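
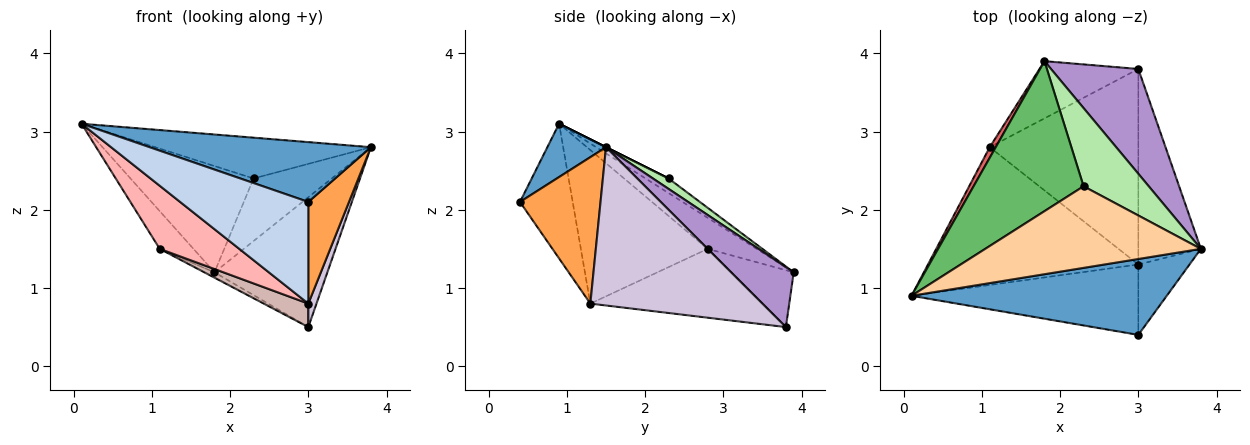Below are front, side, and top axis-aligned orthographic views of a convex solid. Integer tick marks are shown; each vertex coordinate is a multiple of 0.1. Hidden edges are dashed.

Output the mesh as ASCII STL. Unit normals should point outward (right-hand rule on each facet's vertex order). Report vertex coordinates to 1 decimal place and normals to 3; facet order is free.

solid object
 facet normal 0.162 -0.611 0.775
  outer loop
   vertex 3.0 0.4 2.1
   vertex 3.8 1.5 2.8
   vertex 0.1 0.9 3.1
  endloop
 endfacet
 facet normal -0.320 -0.779 -0.539
  outer loop
   vertex 3.0 1.3 0.8
   vertex 3.0 0.4 2.1
   vertex 0.1 0.9 3.1
  endloop
 endfacet
 facet normal 0.852 -0.430 -0.298
  outer loop
   vertex 3.0 1.3 0.8
   vertex 3.8 1.5 2.8
   vertex 3.0 0.4 2.1
  endloop
 endfacet
 facet normal 0.000 0.447 0.894
  outer loop
   vertex 2.3 2.3 2.4
   vertex 0.1 0.9 3.1
   vertex 3.8 1.5 2.8
  endloop
 endfacet
 facet normal -0.108 0.575 0.811
  outer loop
   vertex 2.3 2.3 2.4
   vertex 1.8 3.9 1.2
   vertex 0.1 0.9 3.1
  endloop
 endfacet
 facet normal 0.124 0.620 0.775
  outer loop
   vertex 2.3 2.3 2.4
   vertex 3.8 1.5 2.8
   vertex 1.8 3.9 1.2
  endloop
 endfacet
 facet normal -0.813 0.560 0.157
  outer loop
   vertex 1.1 2.8 1.5
   vertex 0.1 0.9 3.1
   vertex 1.8 3.9 1.2
  endloop
 endfacet
 facet normal -0.553 -0.347 -0.758
  outer loop
   vertex 1.1 2.8 1.5
   vertex 3.0 1.3 0.8
   vertex 0.1 0.9 3.1
  endloop
 endfacet
 facet normal 0.396 0.715 0.577
  outer loop
   vertex 3.0 3.8 0.5
   vertex 1.8 3.9 1.2
   vertex 3.8 1.5 2.8
  endloop
 endfacet
 facet normal 0.929 -0.044 -0.367
  outer loop
   vertex 3.0 3.8 0.5
   vertex 3.8 1.5 2.8
   vertex 3.0 1.3 0.8
  endloop
 endfacet
 facet normal -0.497 0.081 -0.864
  outer loop
   vertex 3.0 3.8 0.5
   vertex 1.1 2.8 1.5
   vertex 1.8 3.9 1.2
  endloop
 endfacet
 facet normal -0.418 -0.108 -0.902
  outer loop
   vertex 3.0 3.8 0.5
   vertex 3.0 1.3 0.8
   vertex 1.1 2.8 1.5
  endloop
 endfacet
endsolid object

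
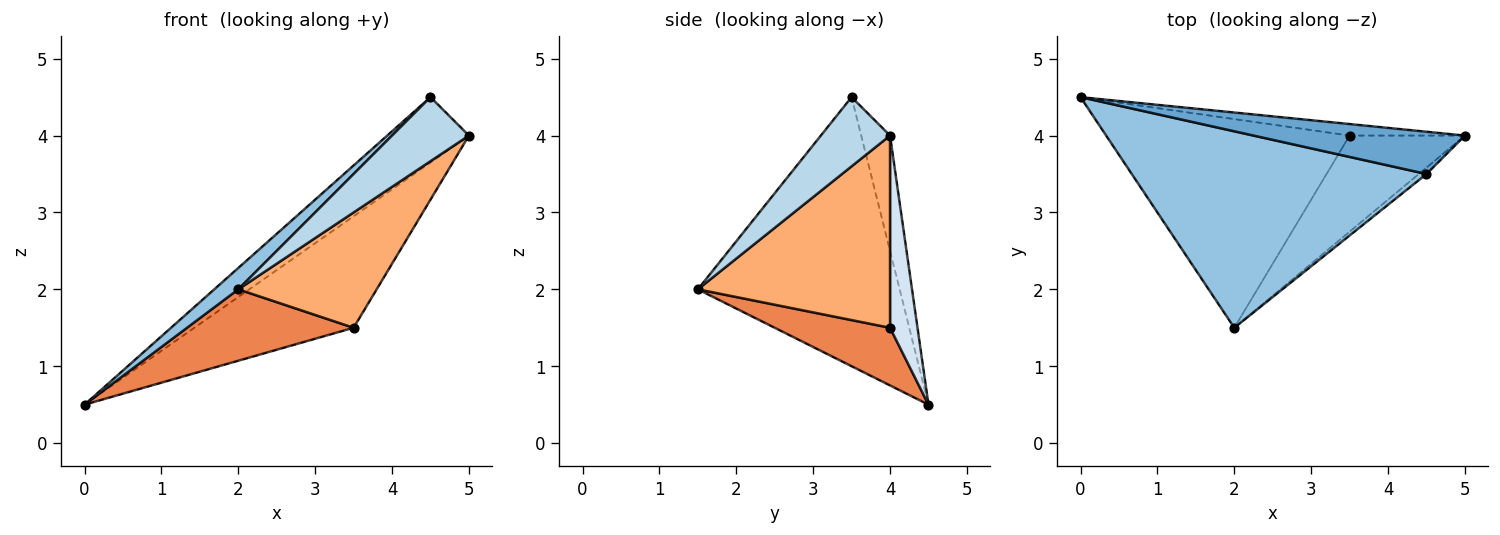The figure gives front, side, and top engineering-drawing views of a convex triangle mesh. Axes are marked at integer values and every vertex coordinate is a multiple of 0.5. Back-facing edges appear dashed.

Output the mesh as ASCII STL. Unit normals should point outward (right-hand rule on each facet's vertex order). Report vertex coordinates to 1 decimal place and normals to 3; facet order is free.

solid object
 facet normal -0.284 0.805 0.521
  outer loop
   vertex 4.5 3.5 4.5
   vertex 5.0 4.0 4.0
   vertex 0.0 4.5 0.5
  endloop
 endfacet
 facet normal -0.672 -0.080 0.736
  outer loop
   vertex 4.5 3.5 4.5
   vertex 0.0 4.5 0.5
   vertex 2.0 1.5 2.0
  endloop
 endfacet
 facet normal 0.667 -0.741 -0.074
  outer loop
   vertex 4.5 3.5 4.5
   vertex 2.0 1.5 2.0
   vertex 5.0 4.0 4.0
  endloop
 endfacet
 facet normal 0.169 0.980 -0.101
  outer loop
   vertex 3.5 4.0 1.5
   vertex 0.0 4.5 0.5
   vertex 5.0 4.0 4.0
  endloop
 endfacet
 facet normal 0.219 -0.316 -0.923
  outer loop
   vertex 3.5 4.0 1.5
   vertex 2.0 1.5 2.0
   vertex 0.0 4.5 0.5
  endloop
 endfacet
 facet normal 0.730 -0.525 -0.438
  outer loop
   vertex 3.5 4.0 1.5
   vertex 5.0 4.0 4.0
   vertex 2.0 1.5 2.0
  endloop
 endfacet
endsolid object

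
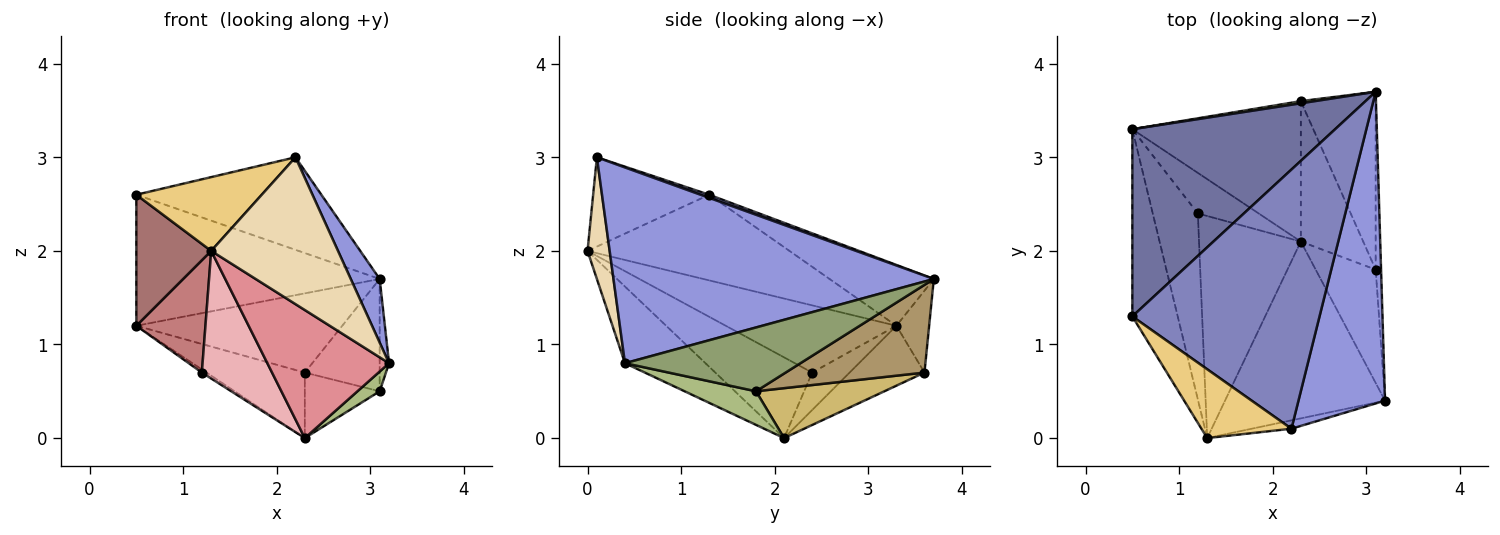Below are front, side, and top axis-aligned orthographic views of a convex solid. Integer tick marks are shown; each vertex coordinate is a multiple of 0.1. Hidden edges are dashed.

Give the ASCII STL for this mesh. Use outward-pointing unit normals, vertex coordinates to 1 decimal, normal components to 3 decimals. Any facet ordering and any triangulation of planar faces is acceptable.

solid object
 facet normal -0.239 0.557 0.796
  outer loop
   vertex 0.5 3.3 1.2
   vertex 0.5 1.3 2.6
   vertex 3.1 3.7 1.7
  endloop
 endfacet
 facet normal 0.016 0.336 0.942
  outer loop
   vertex 2.2 0.1 3.0
   vertex 3.1 3.7 1.7
   vertex 0.5 1.3 2.6
  endloop
 endfacet
 facet normal 0.911 -0.082 0.403
  outer loop
   vertex 2.2 0.1 3.0
   vertex 3.2 0.4 0.8
   vertex 3.1 3.7 1.7
  endloop
 endfacet
 facet normal -0.523 0.065 -0.850
  outer loop
   vertex 1.2 2.4 0.7
   vertex 0.5 3.3 1.2
   vertex 2.3 2.1 0.0
  endloop
 endfacet
 facet normal 0.995 0.053 -0.084
  outer loop
   vertex 3.1 1.8 0.5
   vertex 3.1 3.7 1.7
   vertex 3.2 0.4 0.8
  endloop
 endfacet
 facet normal 0.483 -0.150 -0.863
  outer loop
   vertex 3.1 1.8 0.5
   vertex 3.2 0.4 0.8
   vertex 2.3 2.1 0.0
  endloop
 endfacet
 facet normal -0.157 0.987 0.027
  outer loop
   vertex 2.3 3.6 0.7
   vertex 0.5 3.3 1.2
   vertex 3.1 3.7 1.7
  endloop
 endfacet
 facet normal -0.307 0.403 -0.863
  outer loop
   vertex 2.3 3.6 0.7
   vertex 2.3 2.1 0.0
   vertex 0.5 3.3 1.2
  endloop
 endfacet
 facet normal 0.704 0.379 -0.601
  outer loop
   vertex 2.3 3.6 0.7
   vertex 3.1 3.7 1.7
   vertex 3.1 1.8 0.5
  endloop
 endfacet
 facet normal 0.587 0.342 -0.734
  outer loop
   vertex 2.3 3.6 0.7
   vertex 3.1 1.8 0.5
   vertex 2.3 2.1 0.0
  endloop
 endfacet
 facet normal -0.560 -0.606 0.565
  outer loop
   vertex 1.3 0.0 2.0
   vertex 2.2 0.1 3.0
   vertex 0.5 1.3 2.6
  endloop
 endfacet
 facet normal 0.172 -0.984 -0.056
  outer loop
   vertex 1.3 0.0 2.0
   vertex 3.2 0.4 0.8
   vertex 2.2 0.1 3.0
  endloop
 endfacet
 facet normal -0.840 -0.311 -0.445
  outer loop
   vertex 1.3 0.0 2.0
   vertex 0.5 1.3 2.6
   vertex 0.5 3.3 1.2
  endloop
 endfacet
 facet normal -0.787 -0.319 -0.528
  outer loop
   vertex 1.3 0.0 2.0
   vertex 0.5 3.3 1.2
   vertex 1.2 2.4 0.7
  endloop
 endfacet
 facet normal -0.362 -0.547 -0.755
  outer loop
   vertex 1.3 0.0 2.0
   vertex 2.3 2.1 0.0
   vertex 3.2 0.4 0.8
  endloop
 endfacet
 facet normal -0.567 -0.411 -0.714
  outer loop
   vertex 1.3 0.0 2.0
   vertex 1.2 2.4 0.7
   vertex 2.3 2.1 0.0
  endloop
 endfacet
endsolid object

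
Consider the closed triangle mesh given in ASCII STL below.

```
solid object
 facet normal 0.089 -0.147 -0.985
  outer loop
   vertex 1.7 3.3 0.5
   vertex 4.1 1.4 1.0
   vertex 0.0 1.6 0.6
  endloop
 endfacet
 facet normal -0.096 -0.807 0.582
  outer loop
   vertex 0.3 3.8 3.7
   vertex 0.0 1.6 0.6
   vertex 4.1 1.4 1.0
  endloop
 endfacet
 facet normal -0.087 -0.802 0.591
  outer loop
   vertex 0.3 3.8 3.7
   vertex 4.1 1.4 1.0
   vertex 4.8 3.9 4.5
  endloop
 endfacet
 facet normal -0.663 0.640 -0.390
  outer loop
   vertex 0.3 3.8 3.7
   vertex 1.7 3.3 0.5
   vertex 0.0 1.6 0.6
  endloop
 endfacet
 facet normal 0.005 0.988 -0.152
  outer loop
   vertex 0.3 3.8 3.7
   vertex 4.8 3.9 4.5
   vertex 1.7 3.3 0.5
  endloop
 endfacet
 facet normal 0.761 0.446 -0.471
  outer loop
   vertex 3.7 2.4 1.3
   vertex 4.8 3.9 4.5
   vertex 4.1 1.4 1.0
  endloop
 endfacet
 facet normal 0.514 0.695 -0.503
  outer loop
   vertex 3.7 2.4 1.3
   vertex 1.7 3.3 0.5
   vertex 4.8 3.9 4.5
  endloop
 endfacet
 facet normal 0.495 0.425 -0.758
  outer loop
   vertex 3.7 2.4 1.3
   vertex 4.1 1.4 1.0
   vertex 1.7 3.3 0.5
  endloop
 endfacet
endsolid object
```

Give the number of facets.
8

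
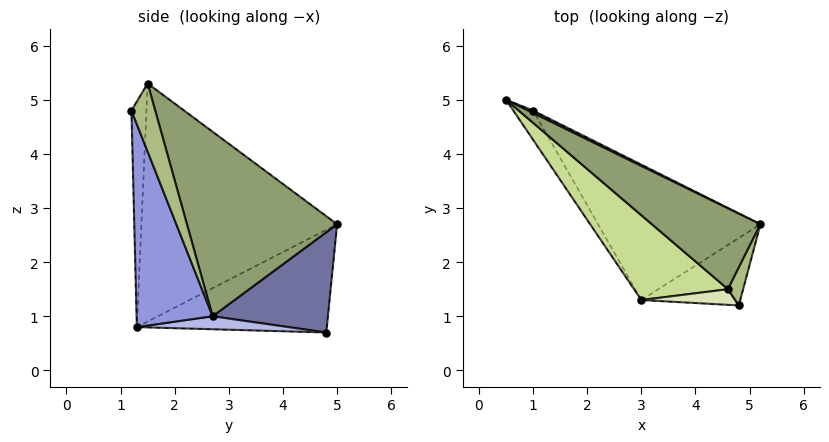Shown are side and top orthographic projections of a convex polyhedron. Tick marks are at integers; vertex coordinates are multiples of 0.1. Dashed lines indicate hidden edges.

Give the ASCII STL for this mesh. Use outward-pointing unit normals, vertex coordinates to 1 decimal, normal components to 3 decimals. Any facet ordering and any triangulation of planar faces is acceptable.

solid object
 facet normal 0.446 0.895 0.022
  outer loop
   vertex 1.0 4.8 0.7
   vertex 0.5 5.0 2.7
   vertex 5.2 2.7 1.0
  endloop
 endfacet
 facet normal -0.854 -0.493 -0.164
  outer loop
   vertex 3.0 1.3 0.8
   vertex 0.5 5.0 2.7
   vertex 1.0 4.8 0.7
  endloop
 endfacet
 facet normal 0.535 -0.804 -0.261
  outer loop
   vertex 3.0 1.3 0.8
   vertex 5.2 2.7 1.0
   vertex 4.8 1.2 4.8
  endloop
 endfacet
 facet normal 0.080 0.017 -0.997
  outer loop
   vertex 3.0 1.3 0.8
   vertex 1.0 4.8 0.7
   vertex 5.2 2.7 1.0
  endloop
 endfacet
 facet normal 0.504 0.811 0.297
  outer loop
   vertex 4.6 1.5 5.3
   vertex 5.2 2.7 1.0
   vertex 0.5 5.0 2.7
  endloop
 endfacet
 facet normal 0.938 0.278 0.208
  outer loop
   vertex 4.6 1.5 5.3
   vertex 4.8 1.2 4.8
   vertex 5.2 2.7 1.0
  endloop
 endfacet
 facet normal -0.720 -0.633 0.284
  outer loop
   vertex 4.6 1.5 5.3
   vertex 0.5 5.0 2.7
   vertex 3.0 1.3 0.8
  endloop
 endfacet
 facet normal -0.575 -0.782 0.239
  outer loop
   vertex 4.6 1.5 5.3
   vertex 3.0 1.3 0.8
   vertex 4.8 1.2 4.8
  endloop
 endfacet
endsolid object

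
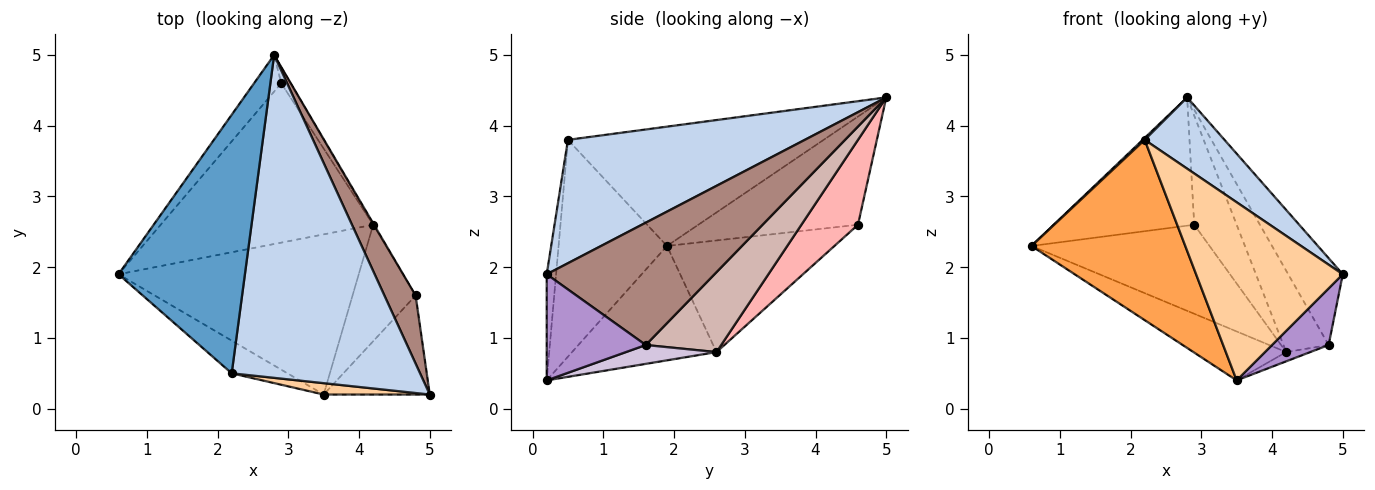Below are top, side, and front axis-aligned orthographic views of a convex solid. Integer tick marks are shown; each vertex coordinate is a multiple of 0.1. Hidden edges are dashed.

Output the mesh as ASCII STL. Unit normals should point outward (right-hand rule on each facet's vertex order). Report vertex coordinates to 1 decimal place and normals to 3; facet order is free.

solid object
 facet normal -0.686 -0.005 0.727
  outer loop
   vertex 2.2 0.5 3.8
   vertex 2.8 5.0 4.4
   vertex 0.6 1.9 2.3
  endloop
 endfacet
 facet normal 0.539 -0.182 0.823
  outer loop
   vertex 2.2 0.5 3.8
   vertex 5.0 0.2 1.9
   vertex 2.8 5.0 4.4
  endloop
 endfacet
 facet normal -0.570 -0.808 -0.147
  outer loop
   vertex 2.2 0.5 3.8
   vertex 0.6 1.9 2.3
   vertex 3.5 0.2 0.4
  endloop
 endfacet
 facet normal -0.064 -0.996 0.064
  outer loop
   vertex 2.2 0.5 3.8
   vertex 3.5 0.2 0.4
   vertex 5.0 0.2 1.9
  endloop
 endfacet
 facet normal -0.738 0.649 -0.185
  outer loop
   vertex 2.9 4.6 2.6
   vertex 0.6 1.9 2.3
   vertex 2.8 5.0 4.4
  endloop
 endfacet
 facet normal -0.414 0.266 -0.870
  outer loop
   vertex 4.2 2.6 0.8
   vertex 3.5 0.2 0.4
   vertex 0.6 1.9 2.3
  endloop
 endfacet
 facet normal -0.417 0.443 -0.794
  outer loop
   vertex 4.2 2.6 0.8
   vertex 0.6 1.9 2.3
   vertex 2.9 4.6 2.6
  endloop
 endfacet
 facet normal 0.797 0.598 -0.089
  outer loop
   vertex 4.2 2.6 0.8
   vertex 2.9 4.6 2.6
   vertex 2.8 5.0 4.4
  endloop
 endfacet
 facet normal 0.656 -0.375 -0.656
  outer loop
   vertex 4.8 1.6 0.9
   vertex 5.0 0.2 1.9
   vertex 3.5 0.2 0.4
  endloop
 endfacet
 facet normal 0.286 0.076 -0.955
  outer loop
   vertex 4.8 1.6 0.9
   vertex 3.5 0.2 0.4
   vertex 4.2 2.6 0.8
  endloop
 endfacet
 facet normal 0.924 0.301 0.236
  outer loop
   vertex 4.8 1.6 0.9
   vertex 2.8 5.0 4.4
   vertex 5.0 0.2 1.9
  endloop
 endfacet
 facet normal 0.858 0.514 -0.009
  outer loop
   vertex 4.8 1.6 0.9
   vertex 4.2 2.6 0.8
   vertex 2.8 5.0 4.4
  endloop
 endfacet
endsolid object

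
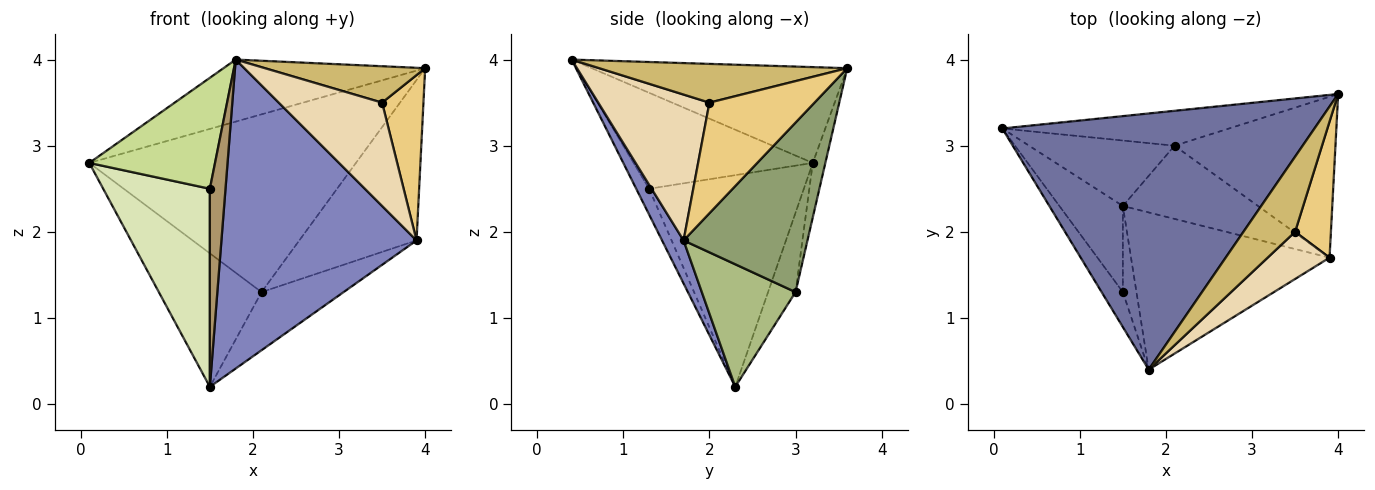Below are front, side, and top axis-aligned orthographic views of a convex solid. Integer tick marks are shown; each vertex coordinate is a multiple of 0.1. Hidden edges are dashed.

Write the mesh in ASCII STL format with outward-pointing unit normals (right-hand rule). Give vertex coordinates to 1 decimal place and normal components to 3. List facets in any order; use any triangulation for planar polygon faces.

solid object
 facet normal -0.286 0.226 0.931
  outer loop
   vertex 1.8 0.4 4.0
   vertex 4.0 3.6 3.9
   vertex 0.1 3.2 2.8
  endloop
 endfacet
 facet normal 0.098 -0.887 -0.451
  outer loop
   vertex 3.9 1.7 1.9
   vertex 1.8 0.4 4.0
   vertex 1.5 2.3 0.2
  endloop
 endfacet
 facet normal -0.046 0.980 -0.192
  outer loop
   vertex 2.1 3.0 1.3
   vertex 0.1 3.2 2.8
   vertex 4.0 3.6 3.9
  endloop
 endfacet
 facet normal -0.234 0.873 -0.428
  outer loop
   vertex 2.1 3.0 1.3
   vertex 1.5 2.3 0.2
   vertex 0.1 3.2 2.8
  endloop
 endfacet
 facet normal 0.598 0.566 -0.568
  outer loop
   vertex 2.1 3.0 1.3
   vertex 4.0 3.6 3.9
   vertex 3.9 1.7 1.9
  endloop
 endfacet
 facet normal 0.579 0.507 -0.638
  outer loop
   vertex 2.1 3.0 1.3
   vertex 3.9 1.7 1.9
   vertex 1.5 2.3 0.2
  endloop
 endfacet
 facet normal -0.805 -0.565 -0.178
  outer loop
   vertex 1.5 1.3 2.5
   vertex 1.8 0.4 4.0
   vertex 0.1 3.2 2.8
  endloop
 endfacet
 facet normal -0.799 -0.551 -0.240
  outer loop
   vertex 1.5 1.3 2.5
   vertex 0.1 3.2 2.8
   vertex 1.5 2.3 0.2
  endloop
 endfacet
 facet normal -0.604 -0.731 -0.318
  outer loop
   vertex 1.5 1.3 2.5
   vertex 1.5 2.3 0.2
   vertex 1.8 0.4 4.0
  endloop
 endfacet
 facet normal 0.559 -0.361 0.746
  outer loop
   vertex 3.5 2.0 3.5
   vertex 4.0 3.6 3.9
   vertex 1.8 0.4 4.0
  endloop
 endfacet
 facet normal 0.891 -0.351 0.288
  outer loop
   vertex 3.5 2.0 3.5
   vertex 3.9 1.7 1.9
   vertex 4.0 3.6 3.9
  endloop
 endfacet
 facet normal 0.699 -0.650 0.297
  outer loop
   vertex 3.5 2.0 3.5
   vertex 1.8 0.4 4.0
   vertex 3.9 1.7 1.9
  endloop
 endfacet
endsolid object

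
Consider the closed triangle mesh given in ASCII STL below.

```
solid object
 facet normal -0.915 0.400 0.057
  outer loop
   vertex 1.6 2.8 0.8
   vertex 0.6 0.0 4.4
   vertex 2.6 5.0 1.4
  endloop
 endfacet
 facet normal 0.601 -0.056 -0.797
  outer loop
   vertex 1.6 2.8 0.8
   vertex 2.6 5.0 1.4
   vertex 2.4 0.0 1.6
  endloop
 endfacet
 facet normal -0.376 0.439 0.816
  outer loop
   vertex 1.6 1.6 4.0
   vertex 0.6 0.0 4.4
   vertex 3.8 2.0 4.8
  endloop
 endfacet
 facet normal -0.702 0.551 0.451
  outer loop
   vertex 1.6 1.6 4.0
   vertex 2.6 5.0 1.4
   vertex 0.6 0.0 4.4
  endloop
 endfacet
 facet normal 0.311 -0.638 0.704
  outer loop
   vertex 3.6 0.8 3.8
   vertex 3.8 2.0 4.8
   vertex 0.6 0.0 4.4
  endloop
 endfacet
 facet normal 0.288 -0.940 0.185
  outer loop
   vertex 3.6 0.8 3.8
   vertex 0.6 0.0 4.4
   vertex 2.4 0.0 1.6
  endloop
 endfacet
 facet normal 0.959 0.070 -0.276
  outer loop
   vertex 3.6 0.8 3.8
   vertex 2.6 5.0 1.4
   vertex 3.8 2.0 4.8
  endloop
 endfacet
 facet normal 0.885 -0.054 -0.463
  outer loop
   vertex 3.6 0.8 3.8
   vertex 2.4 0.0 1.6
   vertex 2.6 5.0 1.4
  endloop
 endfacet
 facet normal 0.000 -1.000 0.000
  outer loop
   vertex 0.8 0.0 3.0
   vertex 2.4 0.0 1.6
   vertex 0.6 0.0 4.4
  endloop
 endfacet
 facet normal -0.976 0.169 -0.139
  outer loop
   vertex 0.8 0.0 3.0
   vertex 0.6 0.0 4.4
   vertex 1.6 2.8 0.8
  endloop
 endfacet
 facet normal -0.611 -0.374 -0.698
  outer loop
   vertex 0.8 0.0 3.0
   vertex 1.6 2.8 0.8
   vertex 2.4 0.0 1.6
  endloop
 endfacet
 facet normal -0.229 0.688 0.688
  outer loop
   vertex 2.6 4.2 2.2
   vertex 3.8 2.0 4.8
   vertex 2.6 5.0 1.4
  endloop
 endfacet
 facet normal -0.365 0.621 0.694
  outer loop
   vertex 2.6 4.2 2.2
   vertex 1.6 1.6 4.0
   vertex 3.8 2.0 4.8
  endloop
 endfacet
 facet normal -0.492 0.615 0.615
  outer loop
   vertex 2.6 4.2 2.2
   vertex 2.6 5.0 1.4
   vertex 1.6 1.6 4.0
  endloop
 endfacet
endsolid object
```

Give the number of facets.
14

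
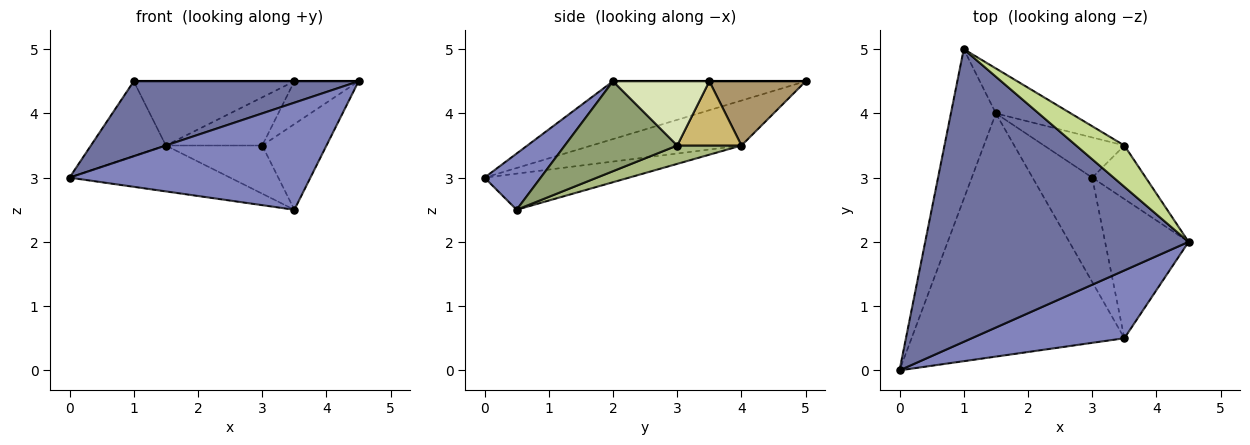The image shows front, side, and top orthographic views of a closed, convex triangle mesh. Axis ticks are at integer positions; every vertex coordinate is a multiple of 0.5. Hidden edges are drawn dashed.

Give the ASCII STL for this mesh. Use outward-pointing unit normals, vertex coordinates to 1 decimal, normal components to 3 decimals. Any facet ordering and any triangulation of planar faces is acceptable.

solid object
 facet normal -0.208 -0.243 0.948
  outer loop
   vertex 1.0 5.0 4.5
   vertex 0.0 0.0 3.0
   vertex 4.5 2.0 4.5
  endloop
 endfacet
 facet normal 0.193 -0.829 0.525
  outer loop
   vertex 3.5 0.5 2.5
   vertex 4.5 2.0 4.5
   vertex 0.0 0.0 3.0
  endloop
 endfacet
 facet normal -0.667 0.333 -0.667
  outer loop
   vertex 1.5 4.0 3.5
   vertex 0.0 0.0 3.0
   vertex 1.0 5.0 4.5
  endloop
 endfacet
 facet normal -0.165 0.183 -0.969
  outer loop
   vertex 1.5 4.0 3.5
   vertex 3.5 0.5 2.5
   vertex 0.0 0.0 3.0
  endloop
 endfacet
 facet normal 0.676 0.386 -0.628
  outer loop
   vertex 3.0 3.0 3.5
   vertex 4.5 2.0 4.5
   vertex 3.5 0.5 2.5
  endloop
 endfacet
 facet normal 0.269 0.404 -0.874
  outer loop
   vertex 3.0 3.0 3.5
   vertex 3.5 0.5 2.5
   vertex 1.5 4.0 3.5
  endloop
 endfacet
 facet normal 0.000 0.000 1.000
  outer loop
   vertex 3.5 3.5 4.5
   vertex 1.0 5.0 4.5
   vertex 4.5 2.0 4.5
  endloop
 endfacet
 facet normal 0.684 0.456 -0.570
  outer loop
   vertex 3.5 3.5 4.5
   vertex 4.5 2.0 4.5
   vertex 3.0 3.0 3.5
  endloop
 endfacet
 facet normal 0.441 0.735 -0.515
  outer loop
   vertex 3.5 3.5 4.5
   vertex 1.5 4.0 3.5
   vertex 1.0 5.0 4.5
  endloop
 endfacet
 facet normal 0.456 0.684 -0.570
  outer loop
   vertex 3.5 3.5 4.5
   vertex 3.0 3.0 3.5
   vertex 1.5 4.0 3.5
  endloop
 endfacet
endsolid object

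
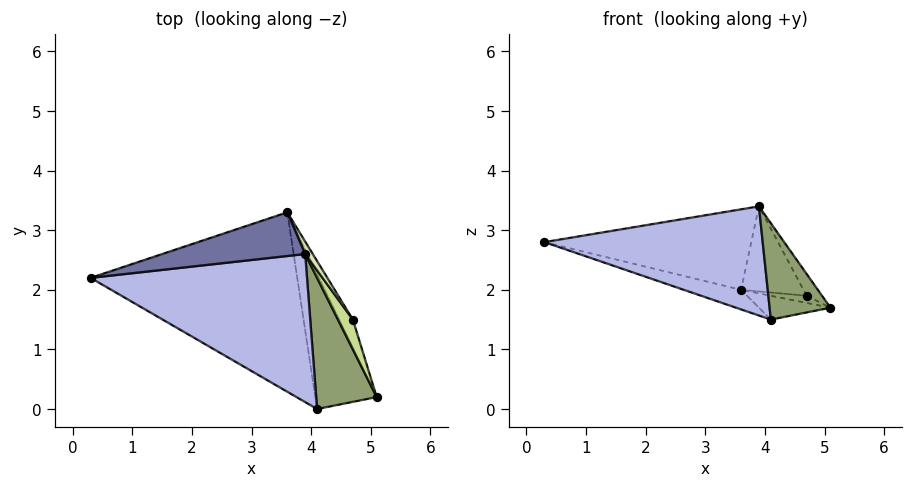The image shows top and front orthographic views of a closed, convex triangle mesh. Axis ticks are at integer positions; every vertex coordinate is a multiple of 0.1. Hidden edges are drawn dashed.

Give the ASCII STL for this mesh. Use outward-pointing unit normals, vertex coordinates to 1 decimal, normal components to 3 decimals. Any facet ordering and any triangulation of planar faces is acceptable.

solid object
 facet normal -0.174 0.865 0.470
  outer loop
   vertex 3.9 2.6 3.4
   vertex 3.6 3.3 2.0
   vertex 0.3 2.2 2.8
  endloop
 endfacet
 facet normal -0.267 0.105 -0.958
  outer loop
   vertex 4.1 0.0 1.5
   vertex 0.3 2.2 2.8
   vertex 3.6 3.3 2.0
  endloop
 endfacet
 facet normal 0.160 0.172 -0.972
  outer loop
   vertex 4.1 0.0 1.5
   vertex 3.6 3.3 2.0
   vertex 5.1 0.2 1.7
  endloop
 endfacet
 facet normal -0.068 -0.592 0.803
  outer loop
   vertex 4.1 0.0 1.5
   vertex 3.9 2.6 3.4
   vertex 0.3 2.2 2.8
  endloop
 endfacet
 facet normal -0.043 -0.592 0.805
  outer loop
   vertex 4.1 0.0 1.5
   vertex 5.1 0.2 1.7
   vertex 3.9 2.6 3.4
  endloop
 endfacet
 facet normal 0.300 0.234 -0.925
  outer loop
   vertex 4.7 1.5 1.9
   vertex 5.1 0.2 1.7
   vertex 3.6 3.3 2.0
  endloop
 endfacet
 facet normal 0.919 0.234 0.319
  outer loop
   vertex 4.7 1.5 1.9
   vertex 3.9 2.6 3.4
   vertex 5.1 0.2 1.7
  endloop
 endfacet
 facet normal 0.853 0.517 0.076
  outer loop
   vertex 4.7 1.5 1.9
   vertex 3.6 3.3 2.0
   vertex 3.9 2.6 3.4
  endloop
 endfacet
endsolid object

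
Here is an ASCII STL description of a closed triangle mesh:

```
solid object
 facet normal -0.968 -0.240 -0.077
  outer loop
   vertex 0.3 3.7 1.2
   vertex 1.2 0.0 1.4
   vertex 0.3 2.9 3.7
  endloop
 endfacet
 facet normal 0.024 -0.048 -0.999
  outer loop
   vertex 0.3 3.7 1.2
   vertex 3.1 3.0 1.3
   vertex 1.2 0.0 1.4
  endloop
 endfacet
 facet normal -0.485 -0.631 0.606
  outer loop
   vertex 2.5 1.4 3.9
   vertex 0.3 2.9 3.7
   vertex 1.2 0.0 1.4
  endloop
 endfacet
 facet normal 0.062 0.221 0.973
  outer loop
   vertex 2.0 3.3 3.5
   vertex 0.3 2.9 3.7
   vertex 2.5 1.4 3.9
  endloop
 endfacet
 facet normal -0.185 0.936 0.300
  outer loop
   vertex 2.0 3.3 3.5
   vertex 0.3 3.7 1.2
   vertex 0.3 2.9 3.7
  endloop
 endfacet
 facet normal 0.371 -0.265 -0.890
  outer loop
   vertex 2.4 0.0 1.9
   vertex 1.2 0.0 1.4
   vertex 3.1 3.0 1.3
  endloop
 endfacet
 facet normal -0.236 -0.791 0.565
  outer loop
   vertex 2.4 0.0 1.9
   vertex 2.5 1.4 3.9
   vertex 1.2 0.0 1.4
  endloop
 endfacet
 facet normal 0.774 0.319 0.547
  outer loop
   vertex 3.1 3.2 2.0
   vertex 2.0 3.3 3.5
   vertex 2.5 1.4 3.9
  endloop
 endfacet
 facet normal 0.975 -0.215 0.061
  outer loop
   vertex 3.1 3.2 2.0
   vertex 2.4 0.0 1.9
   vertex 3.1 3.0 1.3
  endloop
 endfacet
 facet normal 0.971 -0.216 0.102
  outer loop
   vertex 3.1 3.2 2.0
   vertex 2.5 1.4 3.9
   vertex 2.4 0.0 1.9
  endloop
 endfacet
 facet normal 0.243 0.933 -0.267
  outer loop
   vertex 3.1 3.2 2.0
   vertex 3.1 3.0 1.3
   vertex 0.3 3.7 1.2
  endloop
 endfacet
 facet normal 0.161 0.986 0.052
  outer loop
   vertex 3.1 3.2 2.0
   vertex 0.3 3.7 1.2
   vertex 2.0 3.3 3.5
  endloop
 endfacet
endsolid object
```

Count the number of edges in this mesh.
18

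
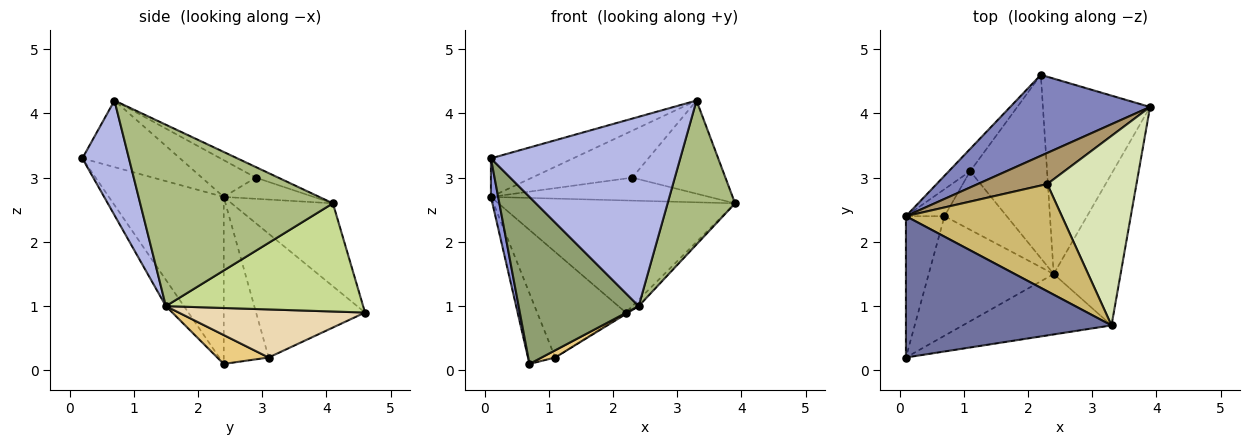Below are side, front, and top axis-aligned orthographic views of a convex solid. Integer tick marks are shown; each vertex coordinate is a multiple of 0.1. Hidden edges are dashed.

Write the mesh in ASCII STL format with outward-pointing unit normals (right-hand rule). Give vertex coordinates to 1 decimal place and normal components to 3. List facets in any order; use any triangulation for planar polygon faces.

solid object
 facet normal -0.298 0.251 0.921
  outer loop
   vertex 0.1 2.4 2.7
   vertex 0.1 0.2 3.3
   vertex 3.3 0.7 4.2
  endloop
 endfacet
 facet normal -0.328 0.766 0.553
  outer loop
   vertex 0.1 2.4 2.7
   vertex 3.9 4.1 2.6
   vertex 2.2 4.6 0.9
  endloop
 endfacet
 facet normal -0.973 -0.061 -0.224
  outer loop
   vertex 0.1 2.4 2.7
   vertex 0.7 2.4 0.1
   vertex 0.1 0.2 3.3
  endloop
 endfacet
 facet normal 0.228 -0.928 -0.296
  outer loop
   vertex 2.4 1.5 1.0
   vertex 3.3 0.7 4.2
   vertex 0.1 0.2 3.3
  endloop
 endfacet
 facet normal -0.121 -0.807 -0.578
  outer loop
   vertex 2.4 1.5 1.0
   vertex 0.1 0.2 3.3
   vertex 0.7 2.4 0.1
  endloop
 endfacet
 facet normal 0.891 -0.312 -0.329
  outer loop
   vertex 2.4 1.5 1.0
   vertex 3.9 4.1 2.6
   vertex 3.3 0.7 4.2
  endloop
 endfacet
 facet normal 0.710 0.023 -0.704
  outer loop
   vertex 2.4 1.5 1.0
   vertex 2.2 4.6 0.9
   vertex 3.9 4.1 2.6
  endloop
 endfacet
 facet normal -0.106 0.439 0.892
  outer loop
   vertex 2.3 2.9 3.0
   vertex 3.3 0.7 4.2
   vertex 3.9 4.1 2.6
  endloop
 endfacet
 facet normal -0.238 0.577 0.781
  outer loop
   vertex 2.3 2.9 3.0
   vertex 3.9 4.1 2.6
   vertex 0.1 2.4 2.7
  endloop
 endfacet
 facet normal -0.211 0.392 0.895
  outer loop
   vertex 2.3 2.9 3.0
   vertex 0.1 2.4 2.7
   vertex 3.3 0.7 4.2
  endloop
 endfacet
 facet normal 0.419 -0.110 -0.901
  outer loop
   vertex 1.1 3.1 0.2
   vertex 2.4 1.5 1.0
   vertex 0.7 2.4 0.1
  endloop
 endfacet
 facet normal 0.530 0.007 -0.848
  outer loop
   vertex 1.1 3.1 0.2
   vertex 2.2 4.6 0.9
   vertex 2.4 1.5 1.0
  endloop
 endfacet
 facet normal -0.840 0.507 -0.194
  outer loop
   vertex 1.1 3.1 0.2
   vertex 0.7 2.4 0.1
   vertex 0.1 2.4 2.7
  endloop
 endfacet
 facet normal -0.769 0.626 -0.132
  outer loop
   vertex 1.1 3.1 0.2
   vertex 0.1 2.4 2.7
   vertex 2.2 4.6 0.9
  endloop
 endfacet
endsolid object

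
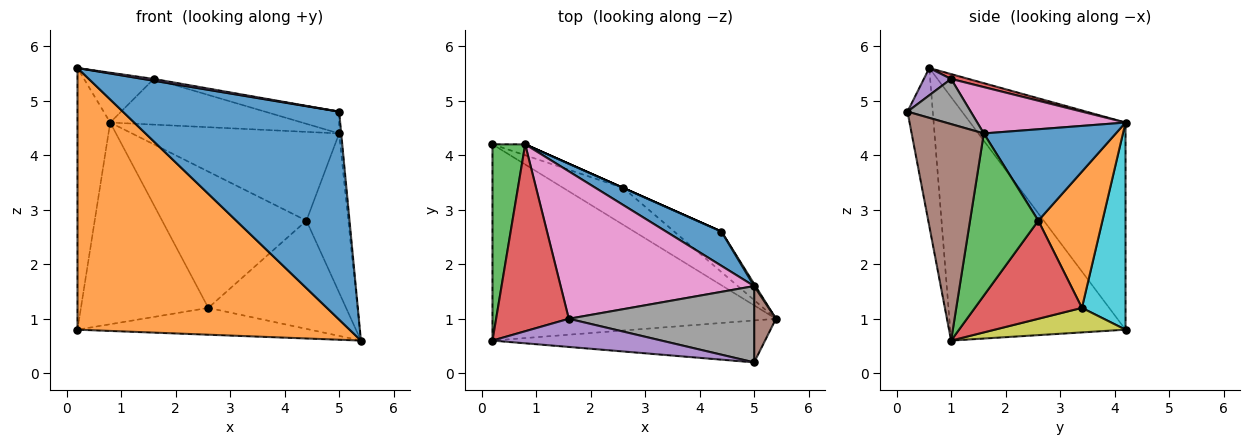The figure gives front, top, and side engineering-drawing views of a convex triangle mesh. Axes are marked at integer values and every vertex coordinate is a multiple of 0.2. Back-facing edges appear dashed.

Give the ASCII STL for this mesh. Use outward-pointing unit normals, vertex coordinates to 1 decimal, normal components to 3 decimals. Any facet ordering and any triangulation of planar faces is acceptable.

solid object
 facet normal -0.114 -0.974 -0.196
  outer loop
   vertex 5.0 0.2 4.8
   vertex 0.2 0.6 5.6
   vertex 5.4 1.0 0.6
  endloop
 endfacet
 facet normal -0.458 -0.711 -0.533
  outer loop
   vertex 0.2 4.2 0.8
   vertex 5.4 1.0 0.6
   vertex 0.2 0.6 5.6
  endloop
 endfacet
 facet normal -0.967 0.204 0.153
  outer loop
   vertex 0.2 4.2 0.8
   vertex 0.2 0.6 5.6
   vertex 0.8 4.2 4.6
  endloop
 endfacet
 facet normal 0.064 0.257 0.964
  outer loop
   vertex 1.6 1.0 5.4
   vertex 0.8 4.2 4.6
   vertex 0.2 0.6 5.6
  endloop
 endfacet
 facet normal 0.159 -0.064 0.985
  outer loop
   vertex 1.6 1.0 5.4
   vertex 0.2 0.6 5.6
   vertex 5.0 0.2 4.8
  endloop
 endfacet
 facet normal 0.995 0.029 0.100
  outer loop
   vertex 5.0 1.6 4.4
   vertex 5.0 0.2 4.8
   vertex 5.4 1.0 0.6
  endloop
 endfacet
 facet normal 0.223 0.289 0.931
  outer loop
   vertex 5.0 1.6 4.4
   vertex 0.8 4.2 4.6
   vertex 1.6 1.0 5.4
  endloop
 endfacet
 facet normal 0.228 0.267 0.936
  outer loop
   vertex 5.0 1.6 4.4
   vertex 1.6 1.0 5.4
   vertex 5.0 0.2 4.8
  endloop
 endfacet
 facet normal 0.314 0.558 -0.768
  outer loop
   vertex 2.6 3.4 1.2
   vertex 5.4 1.0 0.6
   vertex 0.2 4.2 0.8
  endloop
 endfacet
 facet normal 0.323 0.945 -0.051
  outer loop
   vertex 2.6 3.4 1.2
   vertex 0.2 4.2 0.8
   vertex 0.8 4.2 4.6
  endloop
 endfacet
 facet normal 0.511 0.802 0.309
  outer loop
   vertex 4.4 2.6 2.8
   vertex 0.8 4.2 4.6
   vertex 5.0 1.6 4.4
  endloop
 endfacet
 facet normal 0.406 0.914 0.000
  outer loop
   vertex 4.4 2.6 2.8
   vertex 2.6 3.4 1.2
   vertex 0.8 4.2 4.6
  endloop
 endfacet
 facet normal 0.852 0.523 0.007
  outer loop
   vertex 4.4 2.6 2.8
   vertex 5.0 1.6 4.4
   vertex 5.4 1.0 0.6
  endloop
 endfacet
 facet normal 0.588 0.757 -0.283
  outer loop
   vertex 4.4 2.6 2.8
   vertex 5.4 1.0 0.6
   vertex 2.6 3.4 1.2
  endloop
 endfacet
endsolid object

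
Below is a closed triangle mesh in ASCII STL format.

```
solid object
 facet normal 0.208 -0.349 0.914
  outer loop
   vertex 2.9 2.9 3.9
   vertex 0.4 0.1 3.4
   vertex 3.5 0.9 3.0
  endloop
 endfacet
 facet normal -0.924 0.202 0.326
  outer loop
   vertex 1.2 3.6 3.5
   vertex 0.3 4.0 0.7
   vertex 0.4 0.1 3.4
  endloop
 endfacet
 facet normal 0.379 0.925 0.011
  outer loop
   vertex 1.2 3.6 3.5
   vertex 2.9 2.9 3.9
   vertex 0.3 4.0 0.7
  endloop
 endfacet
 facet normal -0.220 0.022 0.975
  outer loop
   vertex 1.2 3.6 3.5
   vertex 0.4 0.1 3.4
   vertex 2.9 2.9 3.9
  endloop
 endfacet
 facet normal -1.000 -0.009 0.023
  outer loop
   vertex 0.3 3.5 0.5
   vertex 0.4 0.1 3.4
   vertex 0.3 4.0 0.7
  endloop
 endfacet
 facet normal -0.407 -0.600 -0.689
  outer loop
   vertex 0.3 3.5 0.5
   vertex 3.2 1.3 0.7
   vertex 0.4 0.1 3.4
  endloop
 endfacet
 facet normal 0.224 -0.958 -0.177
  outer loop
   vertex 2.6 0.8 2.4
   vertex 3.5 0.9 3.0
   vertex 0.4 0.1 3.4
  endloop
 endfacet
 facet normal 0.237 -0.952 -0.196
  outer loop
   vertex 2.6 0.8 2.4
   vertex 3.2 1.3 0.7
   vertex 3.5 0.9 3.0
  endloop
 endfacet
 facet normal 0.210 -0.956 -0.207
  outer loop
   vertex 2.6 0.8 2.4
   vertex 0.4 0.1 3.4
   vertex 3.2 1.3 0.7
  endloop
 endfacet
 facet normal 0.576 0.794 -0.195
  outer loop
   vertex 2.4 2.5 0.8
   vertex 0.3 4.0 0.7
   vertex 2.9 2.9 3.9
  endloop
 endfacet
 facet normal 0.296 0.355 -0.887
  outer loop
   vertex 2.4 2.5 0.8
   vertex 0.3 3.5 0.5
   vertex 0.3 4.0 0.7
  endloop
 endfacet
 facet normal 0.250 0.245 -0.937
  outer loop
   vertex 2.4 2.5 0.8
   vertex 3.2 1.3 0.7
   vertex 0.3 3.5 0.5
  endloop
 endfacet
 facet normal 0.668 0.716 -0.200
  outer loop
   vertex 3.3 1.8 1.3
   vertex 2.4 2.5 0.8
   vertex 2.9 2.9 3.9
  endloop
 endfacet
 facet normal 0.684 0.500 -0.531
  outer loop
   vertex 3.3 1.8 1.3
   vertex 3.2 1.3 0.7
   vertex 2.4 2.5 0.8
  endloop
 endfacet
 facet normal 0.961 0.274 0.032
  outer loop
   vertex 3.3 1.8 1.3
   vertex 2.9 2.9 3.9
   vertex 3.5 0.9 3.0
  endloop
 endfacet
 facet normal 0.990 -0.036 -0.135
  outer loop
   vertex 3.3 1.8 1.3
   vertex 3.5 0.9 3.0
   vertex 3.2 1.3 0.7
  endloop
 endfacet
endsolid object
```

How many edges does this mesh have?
24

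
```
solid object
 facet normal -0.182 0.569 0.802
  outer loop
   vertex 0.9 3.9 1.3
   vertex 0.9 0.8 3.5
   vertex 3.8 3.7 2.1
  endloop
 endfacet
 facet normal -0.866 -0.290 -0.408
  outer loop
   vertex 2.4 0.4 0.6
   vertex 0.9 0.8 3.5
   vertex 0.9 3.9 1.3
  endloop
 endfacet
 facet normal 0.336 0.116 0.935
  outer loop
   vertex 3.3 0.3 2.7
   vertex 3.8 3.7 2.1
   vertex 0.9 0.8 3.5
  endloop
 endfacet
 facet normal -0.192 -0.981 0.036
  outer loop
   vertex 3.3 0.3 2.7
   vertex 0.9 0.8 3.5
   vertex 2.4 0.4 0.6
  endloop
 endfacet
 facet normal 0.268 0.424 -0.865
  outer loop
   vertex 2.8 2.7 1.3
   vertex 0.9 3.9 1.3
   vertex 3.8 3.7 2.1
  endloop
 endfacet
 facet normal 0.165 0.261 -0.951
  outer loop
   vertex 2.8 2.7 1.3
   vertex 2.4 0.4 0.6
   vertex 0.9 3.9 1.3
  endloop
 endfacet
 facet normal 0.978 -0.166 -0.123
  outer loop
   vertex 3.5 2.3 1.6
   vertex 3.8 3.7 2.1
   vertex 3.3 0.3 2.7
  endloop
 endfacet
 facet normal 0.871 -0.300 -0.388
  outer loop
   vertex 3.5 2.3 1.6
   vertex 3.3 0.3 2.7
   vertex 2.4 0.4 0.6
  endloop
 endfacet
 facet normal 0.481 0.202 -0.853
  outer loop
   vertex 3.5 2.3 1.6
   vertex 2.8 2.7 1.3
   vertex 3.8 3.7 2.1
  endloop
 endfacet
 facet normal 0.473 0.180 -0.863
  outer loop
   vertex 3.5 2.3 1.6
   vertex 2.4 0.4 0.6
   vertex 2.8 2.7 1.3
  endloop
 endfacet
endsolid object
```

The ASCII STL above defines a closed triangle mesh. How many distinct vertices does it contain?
7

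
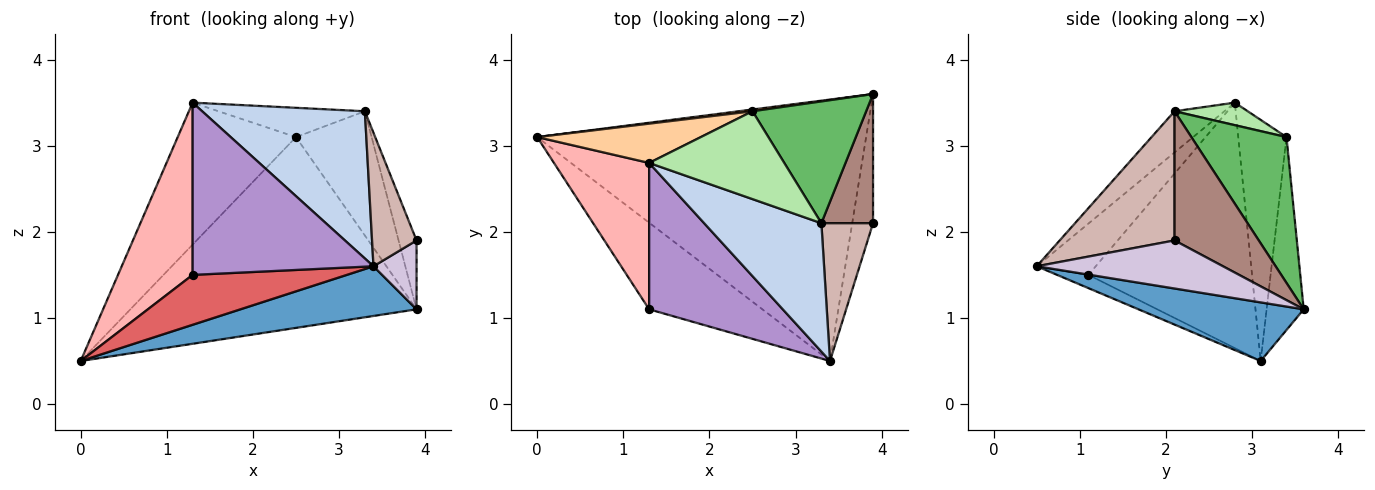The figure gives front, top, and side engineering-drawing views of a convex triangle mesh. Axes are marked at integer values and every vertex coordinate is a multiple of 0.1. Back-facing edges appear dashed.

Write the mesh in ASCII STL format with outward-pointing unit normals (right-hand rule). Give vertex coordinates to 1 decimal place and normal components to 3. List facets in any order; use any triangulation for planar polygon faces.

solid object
 facet normal 0.172 -0.184 -0.968
  outer loop
   vertex 3.4 0.5 1.6
   vertex 0.0 3.1 0.5
   vertex 3.9 3.6 1.1
  endloop
 endfacet
 facet normal -0.225 -0.734 0.640
  outer loop
   vertex 3.3 2.1 3.4
   vertex 1.3 2.8 3.5
   vertex 3.4 0.5 1.6
  endloop
 endfacet
 facet normal -0.129 0.992 0.009
  outer loop
   vertex 2.5 3.4 3.1
   vertex 3.9 3.6 1.1
   vertex 0.0 3.1 0.5
  endloop
 endfacet
 facet normal -0.366 0.897 0.248
  outer loop
   vertex 2.5 3.4 3.1
   vertex 0.0 3.1 0.5
   vertex 1.3 2.8 3.5
  endloop
 endfacet
 facet normal 0.668 0.531 0.521
  outer loop
   vertex 2.5 3.4 3.1
   vertex 3.3 2.1 3.4
   vertex 3.9 3.6 1.1
  endloop
 endfacet
 facet normal 0.156 0.312 0.937
  outer loop
   vertex 2.5 3.4 3.1
   vertex 1.3 2.8 3.5
   vertex 3.3 2.1 3.4
  endloop
 endfacet
 facet normal -0.101 -0.497 -0.862
  outer loop
   vertex 1.3 1.1 1.5
   vertex 0.0 3.1 0.5
   vertex 3.4 0.5 1.6
  endloop
 endfacet
 facet normal -0.858 -0.391 0.333
  outer loop
   vertex 1.3 1.1 1.5
   vertex 1.3 2.8 3.5
   vertex 0.0 3.1 0.5
  endloop
 endfacet
 facet normal -0.241 -0.739 0.629
  outer loop
   vertex 1.3 1.1 1.5
   vertex 3.4 0.5 1.6
   vertex 1.3 2.8 3.5
  endloop
 endfacet
 facet normal 0.898 -0.208 -0.389
  outer loop
   vertex 3.9 2.1 1.9
   vertex 3.4 0.5 1.6
   vertex 3.9 3.6 1.1
  endloop
 endfacet
 facet normal 0.911 0.194 0.364
  outer loop
   vertex 3.9 2.1 1.9
   vertex 3.9 3.6 1.1
   vertex 3.3 2.1 3.4
  endloop
 endfacet
 facet normal 0.874 -0.339 0.349
  outer loop
   vertex 3.9 2.1 1.9
   vertex 3.3 2.1 3.4
   vertex 3.4 0.5 1.6
  endloop
 endfacet
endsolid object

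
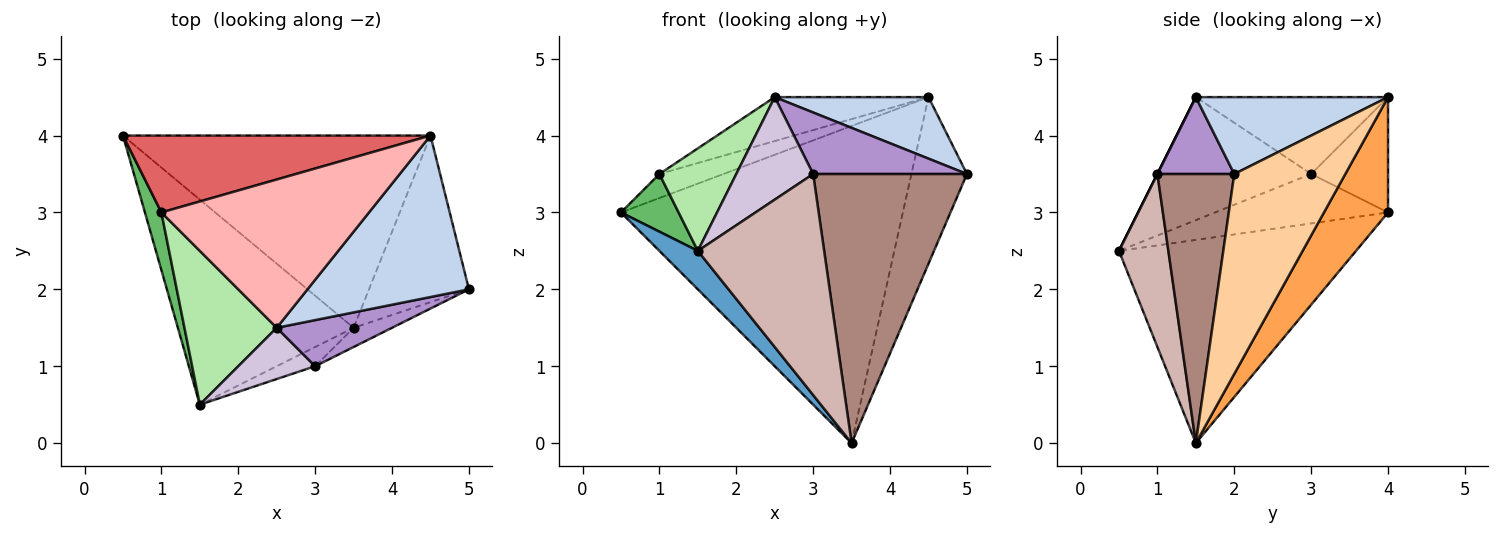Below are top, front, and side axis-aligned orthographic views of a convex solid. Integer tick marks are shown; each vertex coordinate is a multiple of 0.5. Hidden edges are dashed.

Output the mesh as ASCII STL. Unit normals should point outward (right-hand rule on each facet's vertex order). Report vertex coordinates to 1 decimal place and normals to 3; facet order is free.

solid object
 facet normal -0.751 -0.122 -0.649
  outer loop
   vertex 3.5 1.5 0.0
   vertex 1.5 0.5 2.5
   vertex 0.5 4.0 3.0
  endloop
 endfacet
 facet normal 0.407 -0.325 0.854
  outer loop
   vertex 4.5 4.0 4.5
   vertex 2.5 1.5 4.5
   vertex 5.0 2.0 3.5
  endloop
 endfacet
 facet normal 0.191 0.839 -0.509
  outer loop
   vertex 4.5 4.0 4.5
   vertex 3.5 1.5 0.0
   vertex 0.5 4.0 3.0
  endloop
 endfacet
 facet normal 0.816 0.408 -0.408
  outer loop
   vertex 4.5 4.0 4.5
   vertex 5.0 2.0 3.5
   vertex 3.5 1.5 0.0
  endloop
 endfacet
 facet normal -0.905 -0.302 0.302
  outer loop
   vertex 1.0 3.0 3.5
   vertex 0.5 4.0 3.0
   vertex 1.5 0.5 2.5
  endloop
 endfacet
 facet normal -0.743 -0.371 0.557
  outer loop
   vertex 1.0 3.0 3.5
   vertex 1.5 0.5 2.5
   vertex 2.5 1.5 4.5
  endloop
 endfacet
 facet normal -0.337 0.281 0.899
  outer loop
   vertex 1.0 3.0 3.5
   vertex 4.5 4.0 4.5
   vertex 0.5 4.0 3.0
  endloop
 endfacet
 facet normal -0.335 0.268 0.904
  outer loop
   vertex 1.0 3.0 3.5
   vertex 2.5 1.5 4.5
   vertex 4.5 4.0 4.5
  endloop
 endfacet
 facet normal 0.371 -0.743 0.557
  outer loop
   vertex 3.0 1.0 3.5
   vertex 5.0 2.0 3.5
   vertex 2.5 1.5 4.5
  endloop
 endfacet
 facet normal 0.000 -0.894 0.447
  outer loop
   vertex 3.0 1.0 3.5
   vertex 2.5 1.5 4.5
   vertex 1.5 0.5 2.5
  endloop
 endfacet
 facet normal 0.446 -0.893 -0.064
  outer loop
   vertex 3.0 1.0 3.5
   vertex 3.5 1.5 0.0
   vertex 5.0 2.0 3.5
  endloop
 endfacet
 facet normal 0.363 -0.928 -0.081
  outer loop
   vertex 3.0 1.0 3.5
   vertex 1.5 0.5 2.5
   vertex 3.5 1.5 0.0
  endloop
 endfacet
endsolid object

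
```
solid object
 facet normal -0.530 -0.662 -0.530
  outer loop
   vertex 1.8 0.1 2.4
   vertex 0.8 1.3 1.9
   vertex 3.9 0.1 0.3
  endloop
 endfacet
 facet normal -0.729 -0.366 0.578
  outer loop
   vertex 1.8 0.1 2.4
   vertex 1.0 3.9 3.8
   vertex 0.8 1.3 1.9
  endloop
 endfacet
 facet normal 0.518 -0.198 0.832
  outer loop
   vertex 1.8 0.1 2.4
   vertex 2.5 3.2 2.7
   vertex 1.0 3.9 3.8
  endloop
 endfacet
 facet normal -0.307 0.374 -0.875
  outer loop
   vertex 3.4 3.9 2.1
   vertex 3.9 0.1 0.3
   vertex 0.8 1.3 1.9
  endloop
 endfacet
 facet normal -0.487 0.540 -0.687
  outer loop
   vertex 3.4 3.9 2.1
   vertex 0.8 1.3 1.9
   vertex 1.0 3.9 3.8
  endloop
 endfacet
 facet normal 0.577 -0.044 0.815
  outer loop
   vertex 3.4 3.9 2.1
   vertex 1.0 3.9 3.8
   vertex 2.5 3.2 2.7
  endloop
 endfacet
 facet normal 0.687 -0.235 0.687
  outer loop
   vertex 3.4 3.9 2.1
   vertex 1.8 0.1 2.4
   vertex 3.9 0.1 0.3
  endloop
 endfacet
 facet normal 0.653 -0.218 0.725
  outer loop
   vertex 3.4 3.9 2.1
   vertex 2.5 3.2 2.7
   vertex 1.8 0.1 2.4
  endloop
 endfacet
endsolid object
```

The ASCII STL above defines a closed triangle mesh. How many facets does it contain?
8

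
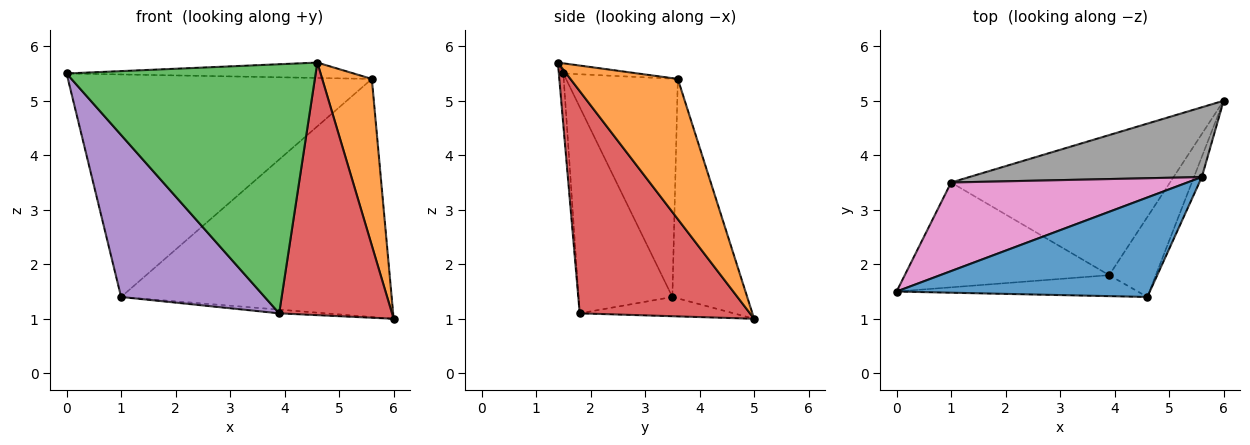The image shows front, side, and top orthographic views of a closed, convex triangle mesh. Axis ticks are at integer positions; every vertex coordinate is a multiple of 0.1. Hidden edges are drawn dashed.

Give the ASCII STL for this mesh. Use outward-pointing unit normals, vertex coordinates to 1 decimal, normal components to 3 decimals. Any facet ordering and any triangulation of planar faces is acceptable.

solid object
 facet normal -0.040 0.153 0.987
  outer loop
   vertex 5.6 3.6 5.4
   vertex 0.0 1.5 5.5
   vertex 4.6 1.4 5.7
  endloop
 endfacet
 facet normal 0.907 -0.419 -0.051
  outer loop
   vertex 5.6 3.6 5.4
   vertex 4.6 1.4 5.7
   vertex 6.0 5.0 1.0
  endloop
 endfacet
 facet normal -0.018 -0.996 -0.084
  outer loop
   vertex 3.9 1.8 1.1
   vertex 4.6 1.4 5.7
   vertex 0.0 1.5 5.5
  endloop
 endfacet
 facet normal 0.821 -0.544 -0.172
  outer loop
   vertex 3.9 1.8 1.1
   vertex 6.0 5.0 1.0
   vertex 4.6 1.4 5.7
  endloop
 endfacet
 facet normal -0.481 -0.736 -0.476
  outer loop
   vertex 1.0 3.5 1.4
   vertex 3.9 1.8 1.1
   vertex 0.0 1.5 5.5
  endloop
 endfacet
 facet normal -0.088 0.026 -0.996
  outer loop
   vertex 1.0 3.5 1.4
   vertex 6.0 5.0 1.0
   vertex 3.9 1.8 1.1
  endloop
 endfacet
 facet normal -0.323 0.879 0.350
  outer loop
   vertex 1.0 3.5 1.4
   vertex 0.0 1.5 5.5
   vertex 5.6 3.6 5.4
  endloop
 endfacet
 facet normal -0.257 0.928 0.272
  outer loop
   vertex 1.0 3.5 1.4
   vertex 5.6 3.6 5.4
   vertex 6.0 5.0 1.0
  endloop
 endfacet
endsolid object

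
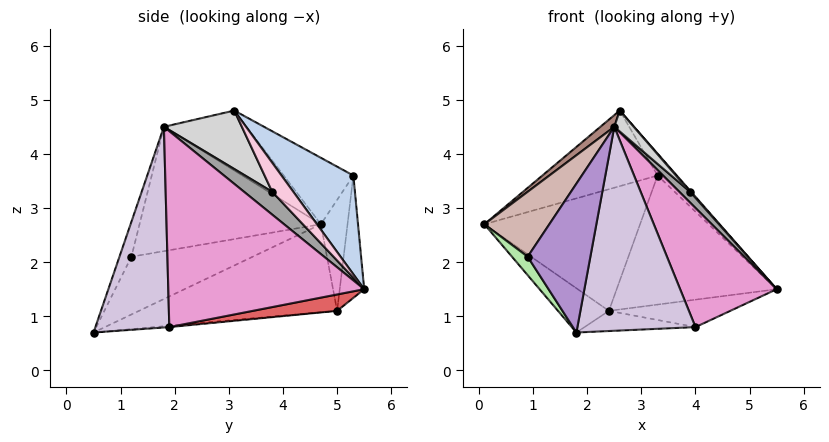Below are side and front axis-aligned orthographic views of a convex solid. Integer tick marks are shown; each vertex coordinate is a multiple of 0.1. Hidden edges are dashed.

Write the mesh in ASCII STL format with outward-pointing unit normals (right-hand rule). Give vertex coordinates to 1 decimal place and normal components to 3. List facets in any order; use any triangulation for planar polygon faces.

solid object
 facet normal -0.320 0.530 0.785
  outer loop
   vertex 3.3 5.3 3.6
   vertex 0.1 4.7 2.7
   vertex 2.6 3.1 4.8
  endloop
 endfacet
 facet normal 0.671 0.179 0.720
  outer loop
   vertex 3.3 5.3 3.6
   vertex 2.6 3.1 4.8
   vertex 5.5 5.5 1.5
  endloop
 endfacet
 facet normal -0.578 0.148 -0.803
  outer loop
   vertex 2.4 5.0 1.1
   vertex 1.8 0.5 0.7
   vertex 0.1 4.7 2.7
  endloop
 endfacet
 facet normal -0.168 0.984 -0.057
  outer loop
   vertex 2.4 5.0 1.1
   vertex 0.1 4.7 2.7
   vertex 3.3 5.3 3.6
  endloop
 endfacet
 facet normal -0.151 0.986 -0.064
  outer loop
   vertex 2.4 5.0 1.1
   vertex 3.3 5.3 3.6
   vertex 5.5 5.5 1.5
  endloop
 endfacet
 facet normal -0.860 -0.111 -0.497
  outer loop
   vertex 0.9 1.2 2.1
   vertex 0.1 4.7 2.7
   vertex 1.8 0.5 0.7
  endloop
 endfacet
 facet normal 0.103 0.148 -0.984
  outer loop
   vertex 4.0 1.9 0.8
   vertex 2.4 5.0 1.1
   vertex 5.5 5.5 1.5
  endloop
 endfacet
 facet normal -0.012 0.090 -0.996
  outer loop
   vertex 4.0 1.9 0.8
   vertex 1.8 0.5 0.7
   vertex 2.4 5.0 1.1
  endloop
 endfacet
 facet normal -0.176 -0.921 0.347
  outer loop
   vertex 2.5 1.8 4.5
   vertex 0.9 1.2 2.1
   vertex 1.8 0.5 0.7
  endloop
 endfacet
 facet normal 0.521 -0.832 0.189
  outer loop
   vertex 2.5 1.8 4.5
   vertex 1.8 0.5 0.7
   vertex 4.0 1.9 0.8
  endloop
 endfacet
 facet normal -0.681 -0.115 0.723
  outer loop
   vertex 2.5 1.8 4.5
   vertex 2.6 3.1 4.8
   vertex 0.1 4.7 2.7
  endloop
 endfacet
 facet normal -0.767 -0.275 0.580
  outer loop
   vertex 2.5 1.8 4.5
   vertex 0.1 4.7 2.7
   vertex 0.9 1.2 2.1
  endloop
 endfacet
 facet normal 0.846 -0.417 0.332
  outer loop
   vertex 2.5 1.8 4.5
   vertex 4.0 1.9 0.8
   vertex 5.5 5.5 1.5
  endloop
 endfacet
 facet normal 0.763 -0.036 0.645
  outer loop
   vertex 3.9 3.8 3.3
   vertex 5.5 5.5 1.5
   vertex 2.6 3.1 4.8
  endloop
 endfacet
 facet normal 0.838 -0.322 0.440
  outer loop
   vertex 3.9 3.8 3.3
   vertex 2.5 1.8 4.5
   vertex 5.5 5.5 1.5
  endloop
 endfacet
 facet normal 0.784 -0.196 0.588
  outer loop
   vertex 3.9 3.8 3.3
   vertex 2.6 3.1 4.8
   vertex 2.5 1.8 4.5
  endloop
 endfacet
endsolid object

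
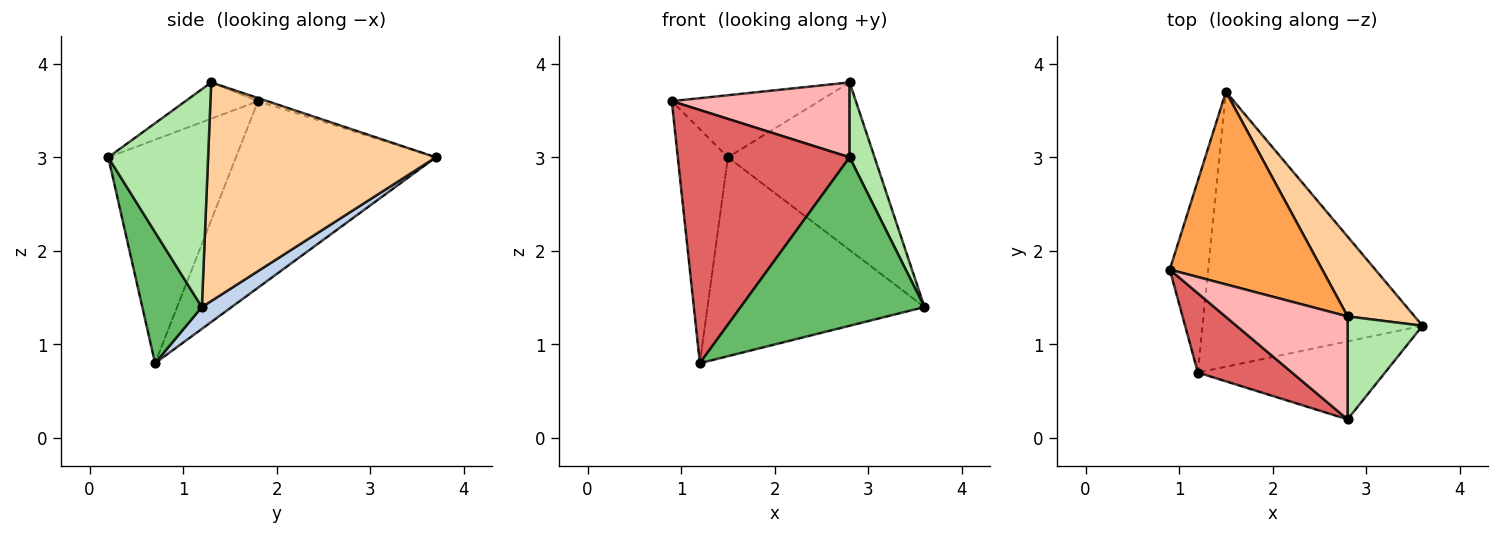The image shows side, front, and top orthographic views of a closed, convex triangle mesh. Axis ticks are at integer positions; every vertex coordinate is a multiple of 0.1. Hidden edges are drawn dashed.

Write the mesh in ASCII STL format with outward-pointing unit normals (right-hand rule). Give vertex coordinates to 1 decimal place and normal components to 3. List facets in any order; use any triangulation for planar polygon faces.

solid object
 facet normal -0.951 0.239 -0.196
  outer loop
   vertex 1.2 0.7 0.8
   vertex 0.9 1.8 3.6
   vertex 1.5 3.7 3.0
  endloop
 endfacet
 facet normal 0.080 0.584 -0.808
  outer loop
   vertex 1.2 0.7 0.8
   vertex 1.5 3.7 3.0
   vertex 3.6 1.2 1.4
  endloop
 endfacet
 facet normal -0.019 0.307 0.952
  outer loop
   vertex 2.8 1.3 3.8
   vertex 1.5 3.7 3.0
   vertex 0.9 1.8 3.6
  endloop
 endfacet
 facet normal 0.814 0.524 0.250
  outer loop
   vertex 2.8 1.3 3.8
   vertex 3.6 1.2 1.4
   vertex 1.5 3.7 3.0
  endloop
 endfacet
 facet normal 0.282 -0.871 -0.403
  outer loop
   vertex 2.8 0.2 3.0
   vertex 1.2 0.7 0.8
   vertex 3.6 1.2 1.4
  endloop
 endfacet
 facet normal 0.920 -0.230 0.316
  outer loop
   vertex 2.8 0.2 3.0
   vertex 3.6 1.2 1.4
   vertex 2.8 1.3 3.8
  endloop
 endfacet
 facet normal -0.578 -0.778 0.244
  outer loop
   vertex 2.8 0.2 3.0
   vertex 0.9 1.8 3.6
   vertex 1.2 0.7 0.8
  endloop
 endfacet
 facet normal -0.233 -0.572 0.786
  outer loop
   vertex 2.8 0.2 3.0
   vertex 2.8 1.3 3.8
   vertex 0.9 1.8 3.6
  endloop
 endfacet
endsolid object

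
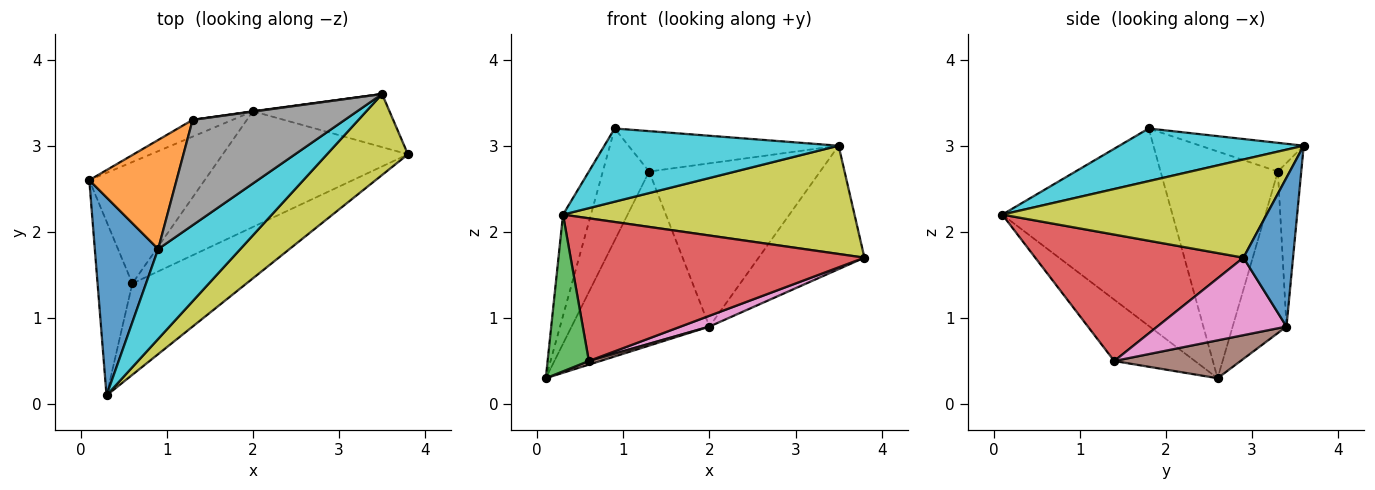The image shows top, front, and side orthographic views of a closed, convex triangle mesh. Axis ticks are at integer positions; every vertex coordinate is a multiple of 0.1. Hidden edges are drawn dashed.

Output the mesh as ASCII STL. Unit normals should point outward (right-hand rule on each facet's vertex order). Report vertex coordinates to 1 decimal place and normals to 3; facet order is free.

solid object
 facet normal -0.941 0.154 0.302
  outer loop
   vertex 0.9 1.8 3.2
   vertex 0.1 2.6 0.3
   vertex 0.3 0.1 2.2
  endloop
 endfacet
 facet normal -0.876 0.346 0.337
  outer loop
   vertex 1.3 3.3 2.7
   vertex 0.1 2.6 0.3
   vertex 0.9 1.8 3.2
  endloop
 endfacet
 facet normal -0.795 -0.406 -0.451
  outer loop
   vertex 0.6 1.4 0.5
   vertex 0.3 0.1 2.2
   vertex 0.1 2.6 0.3
  endloop
 endfacet
 facet normal 0.513 -0.723 -0.463
  outer loop
   vertex 0.6 1.4 0.5
   vertex 3.8 2.9 1.7
   vertex 0.3 0.1 2.2
  endloop
 endfacet
 facet normal -0.362 0.928 -0.089
  outer loop
   vertex 2.0 3.4 0.9
   vertex 0.1 2.6 0.3
   vertex 1.3 3.3 2.7
  endloop
 endfacet
 facet normal 0.312 -0.028 -0.950
  outer loop
   vertex 2.0 3.4 0.9
   vertex 0.6 1.4 0.5
   vertex 0.1 2.6 0.3
  endloop
 endfacet
 facet normal 0.385 -0.085 -0.919
  outer loop
   vertex 2.0 3.4 0.9
   vertex 3.8 2.9 1.7
   vertex 0.6 1.4 0.5
  endloop
 endfacet
 facet normal -0.173 0.353 0.919
  outer loop
   vertex 3.5 3.6 3.0
   vertex 1.3 3.3 2.7
   vertex 0.9 1.8 3.2
  endloop
 endfacet
 facet normal 0.588 -0.648 0.485
  outer loop
   vertex 3.5 3.6 3.0
   vertex 0.3 0.1 2.2
   vertex 3.8 2.9 1.7
  endloop
 endfacet
 facet normal 0.445 -0.566 0.694
  outer loop
   vertex 3.5 3.6 3.0
   vertex 0.9 1.8 3.2
   vertex 0.3 0.1 2.2
  endloop
 endfacet
 facet normal 0.396 0.844 -0.363
  outer loop
   vertex 3.5 3.6 3.0
   vertex 3.8 2.9 1.7
   vertex 2.0 3.4 0.9
  endloop
 endfacet
 facet normal -0.135 0.991 0.002
  outer loop
   vertex 3.5 3.6 3.0
   vertex 2.0 3.4 0.9
   vertex 1.3 3.3 2.7
  endloop
 endfacet
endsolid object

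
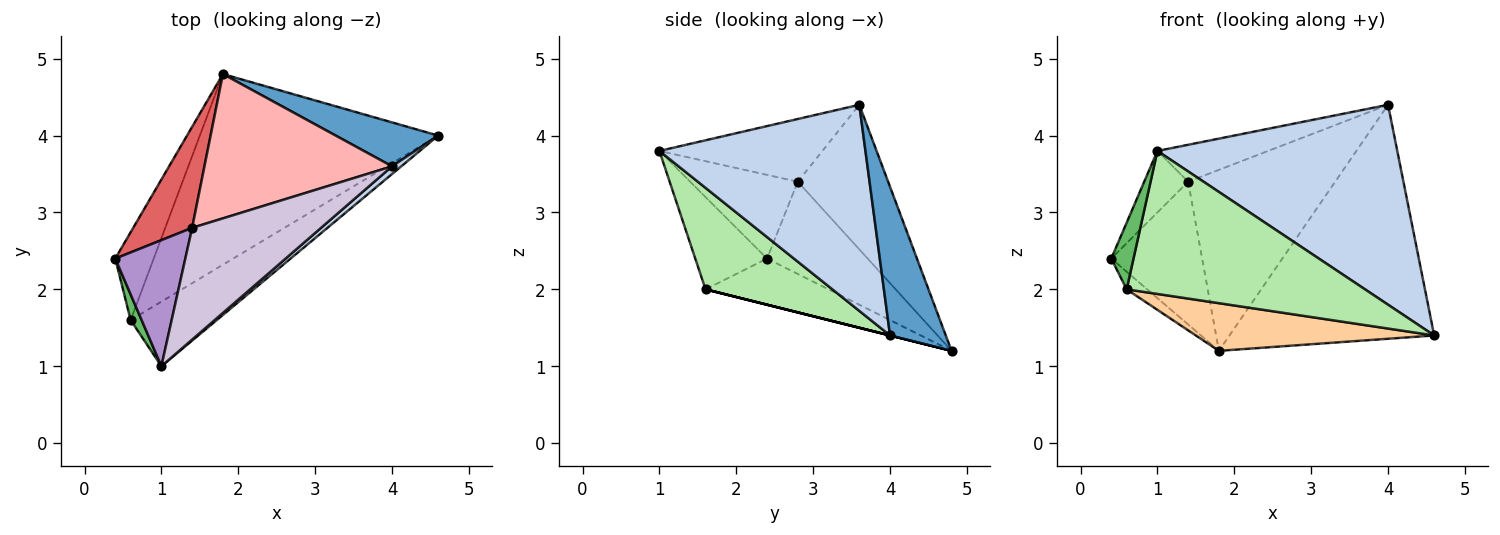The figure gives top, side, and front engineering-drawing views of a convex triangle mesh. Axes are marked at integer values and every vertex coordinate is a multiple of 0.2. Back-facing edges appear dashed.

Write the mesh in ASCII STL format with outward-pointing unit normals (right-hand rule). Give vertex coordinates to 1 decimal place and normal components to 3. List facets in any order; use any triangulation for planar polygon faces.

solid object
 facet normal 0.259 0.949 0.178
  outer loop
   vertex 4.0 3.6 4.4
   vertex 4.6 4.0 1.4
   vertex 1.8 4.8 1.2
  endloop
 endfacet
 facet normal 0.651 -0.758 0.029
  outer loop
   vertex 1.0 1.0 3.8
   vertex 4.6 4.0 1.4
   vertex 4.0 3.6 4.4
  endloop
 endfacet
 facet normal -0.762 0.127 -0.635
  outer loop
   vertex 0.6 1.6 2.0
   vertex 0.4 2.4 2.4
   vertex 1.8 4.8 1.2
  endloop
 endfacet
 facet normal 0.000 -0.243 -0.970
  outer loop
   vertex 0.6 1.6 2.0
   vertex 1.8 4.8 1.2
   vertex 4.6 4.0 1.4
  endloop
 endfacet
 facet normal -0.949 -0.294 0.113
  outer loop
   vertex 0.6 1.6 2.0
   vertex 1.0 1.0 3.8
   vertex 0.4 2.4 2.4
  endloop
 endfacet
 facet normal 0.436 -0.820 -0.370
  outer loop
   vertex 0.6 1.6 2.0
   vertex 4.6 4.0 1.4
   vertex 1.0 1.0 3.8
  endloop
 endfacet
 facet normal -0.671 0.605 0.428
  outer loop
   vertex 1.4 2.8 3.4
   vertex 1.8 4.8 1.2
   vertex 0.4 2.4 2.4
  endloop
 endfacet
 facet normal -0.433 0.705 0.562
  outer loop
   vertex 1.4 2.8 3.4
   vertex 4.0 3.6 4.4
   vertex 1.8 4.8 1.2
  endloop
 endfacet
 facet normal -0.732 0.299 0.612
  outer loop
   vertex 1.4 2.8 3.4
   vertex 0.4 2.4 2.4
   vertex 1.0 1.0 3.8
  endloop
 endfacet
 facet normal -0.419 0.285 0.862
  outer loop
   vertex 1.4 2.8 3.4
   vertex 1.0 1.0 3.8
   vertex 4.0 3.6 4.4
  endloop
 endfacet
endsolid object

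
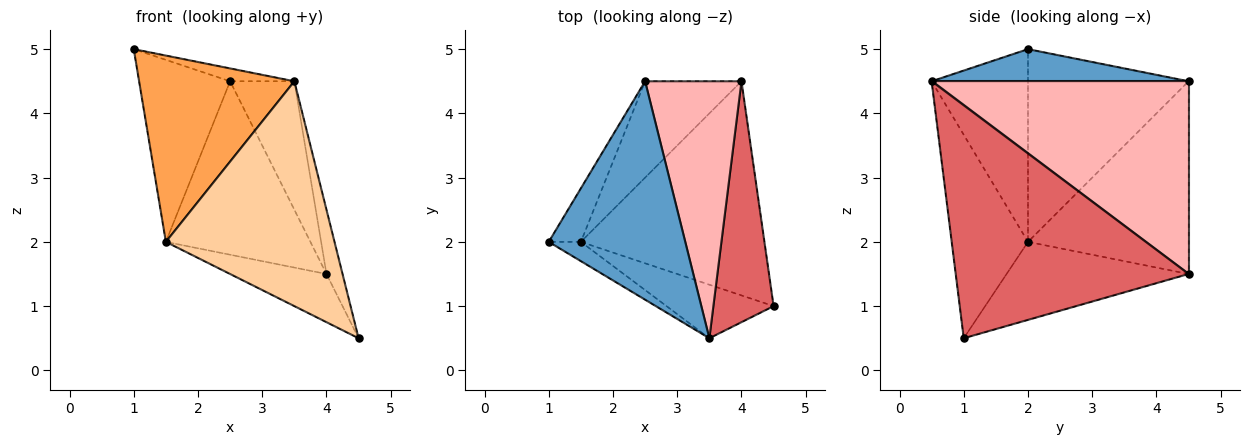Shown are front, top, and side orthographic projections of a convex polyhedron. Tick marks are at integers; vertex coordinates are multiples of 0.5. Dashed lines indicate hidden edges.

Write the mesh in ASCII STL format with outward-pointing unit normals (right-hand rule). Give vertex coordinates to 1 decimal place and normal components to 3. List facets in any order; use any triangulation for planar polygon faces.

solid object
 facet normal 0.229 0.057 0.972
  outer loop
   vertex 3.5 0.5 4.5
   vertex 2.5 4.5 4.5
   vertex 1.0 2.0 5.0
  endloop
 endfacet
 facet normal -0.861 0.488 -0.144
  outer loop
   vertex 1.5 2.0 2.0
   vertex 1.0 2.0 5.0
   vertex 2.5 4.5 4.5
  endloop
 endfacet
 facet normal -0.525 -0.846 -0.088
  outer loop
   vertex 1.5 2.0 2.0
   vertex 3.5 0.5 4.5
   vertex 1.0 2.0 5.0
  endloop
 endfacet
 facet normal -0.403 -0.890 -0.212
  outer loop
   vertex 1.5 2.0 2.0
   vertex 4.5 1.0 0.5
   vertex 3.5 0.5 4.5
  endloop
 endfacet
 facet normal -0.383 0.203 -0.901
  outer loop
   vertex 4.0 4.5 1.5
   vertex 4.5 1.0 0.5
   vertex 1.5 2.0 2.0
  endloop
 endfacet
 facet normal -0.697 0.627 -0.348
  outer loop
   vertex 4.0 4.5 1.5
   vertex 1.5 2.0 2.0
   vertex 2.5 4.5 4.5
  endloop
 endfacet
 facet normal 0.966 0.067 0.250
  outer loop
   vertex 4.0 4.5 1.5
   vertex 3.5 0.5 4.5
   vertex 4.5 1.0 0.5
  endloop
 endfacet
 facet normal 0.873 0.218 0.436
  outer loop
   vertex 4.0 4.5 1.5
   vertex 2.5 4.5 4.5
   vertex 3.5 0.5 4.5
  endloop
 endfacet
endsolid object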